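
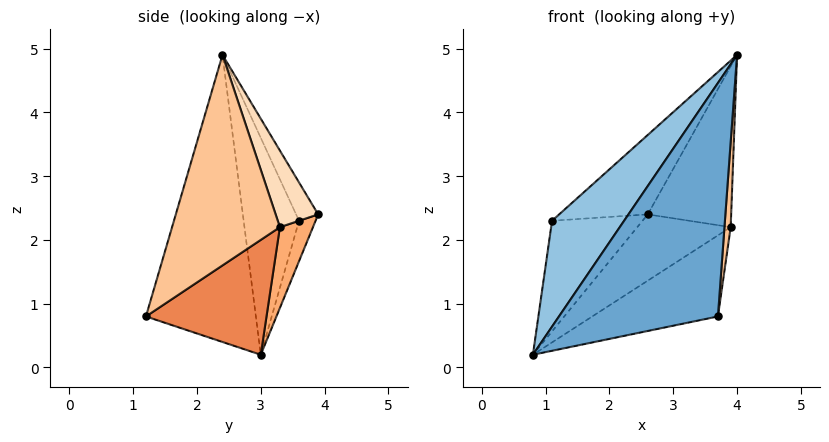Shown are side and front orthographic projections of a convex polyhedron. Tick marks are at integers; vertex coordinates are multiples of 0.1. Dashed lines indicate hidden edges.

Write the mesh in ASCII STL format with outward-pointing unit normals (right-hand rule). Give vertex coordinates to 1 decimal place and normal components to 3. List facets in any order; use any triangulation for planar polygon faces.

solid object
 facet normal -0.547 -0.791 0.272
  outer loop
   vertex 3.7 1.2 0.8
   vertex 4.0 2.4 4.9
   vertex 0.8 3.0 0.2
  endloop
 endfacet
 facet normal -0.581 -0.757 0.299
  outer loop
   vertex 1.1 3.6 2.3
   vertex 0.8 3.0 0.2
   vertex 4.0 2.4 4.9
  endloop
 endfacet
 facet normal -0.174 0.953 -0.247
  outer loop
   vertex 1.1 3.6 2.3
   vertex 2.6 3.9 2.4
   vertex 0.8 3.0 0.2
  endloop
 endfacet
 facet normal -0.197 0.788 0.583
  outer loop
   vertex 1.1 3.6 2.3
   vertex 4.0 2.4 4.9
   vertex 2.6 3.9 2.4
  endloop
 endfacet
 facet normal 0.447 0.466 -0.763
  outer loop
   vertex 3.9 3.3 2.2
   vertex 3.7 1.2 0.8
   vertex 0.8 3.0 0.2
  endloop
 endfacet
 facet normal 0.279 0.787 -0.550
  outer loop
   vertex 3.9 3.3 2.2
   vertex 0.8 3.0 0.2
   vertex 2.6 3.9 2.4
  endloop
 endfacet
 facet normal 0.997 -0.058 -0.056
  outer loop
   vertex 3.9 3.3 2.2
   vertex 4.0 2.4 4.9
   vertex 3.7 1.2 0.8
  endloop
 endfacet
 facet normal 0.437 0.858 0.270
  outer loop
   vertex 3.9 3.3 2.2
   vertex 2.6 3.9 2.4
   vertex 4.0 2.4 4.9
  endloop
 endfacet
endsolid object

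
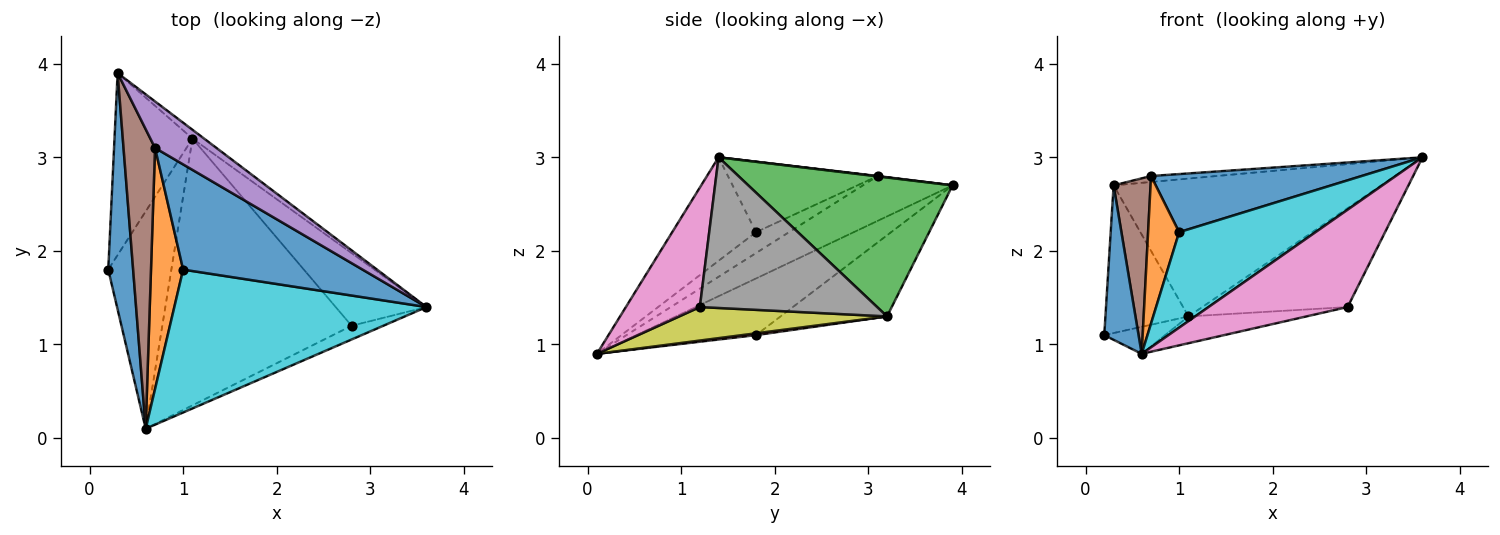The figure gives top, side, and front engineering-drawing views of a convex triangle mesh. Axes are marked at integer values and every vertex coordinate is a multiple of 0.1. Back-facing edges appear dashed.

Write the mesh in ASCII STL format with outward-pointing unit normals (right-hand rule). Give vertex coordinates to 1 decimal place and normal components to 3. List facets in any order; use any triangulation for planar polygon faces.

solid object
 facet normal -0.886 -0.254 0.389
  outer loop
   vertex 0.6 0.1 0.9
   vertex 0.3 3.9 2.7
   vertex 0.2 1.8 1.1
  endloop
 endfacet
 facet normal -0.628 0.490 -0.604
  outer loop
   vertex 1.1 3.2 1.3
   vertex 0.2 1.8 1.1
   vertex 0.3 3.9 2.7
  endloop
 endfacet
 facet normal 0.606 0.794 -0.051
  outer loop
   vertex 1.1 3.2 1.3
   vertex 0.3 3.9 2.7
   vertex 3.6 1.4 3.0
  endloop
 endfacet
 facet normal 0.028 0.123 -0.992
  outer loop
   vertex 1.1 3.2 1.3
   vertex 0.6 0.1 0.9
   vertex 0.2 1.8 1.1
  endloop
 endfacet
 facet normal 0.006 0.127 0.992
  outer loop
   vertex 0.7 3.1 2.8
   vertex 3.6 1.4 3.0
   vertex 0.3 3.9 2.7
  endloop
 endfacet
 facet normal -0.775 -0.319 0.545
  outer loop
   vertex 0.7 3.1 2.8
   vertex 0.3 3.9 2.7
   vertex 0.6 0.1 0.9
  endloop
 endfacet
 facet normal 0.466 -0.876 -0.124
  outer loop
   vertex 2.8 1.2 1.4
   vertex 3.6 1.4 3.0
   vertex 0.6 0.1 0.9
  endloop
 endfacet
 facet normal 0.701 0.575 -0.422
  outer loop
   vertex 2.8 1.2 1.4
   vertex 1.1 3.2 1.3
   vertex 3.6 1.4 3.0
  endloop
 endfacet
 facet normal 0.173 0.098 -0.980
  outer loop
   vertex 2.8 1.2 1.4
   vertex 0.6 0.1 0.9
   vertex 1.1 3.2 1.3
  endloop
 endfacet
 facet normal -0.323 -0.526 0.787
  outer loop
   vertex 1.0 1.8 2.2
   vertex 0.6 0.1 0.9
   vertex 3.6 1.4 3.0
  endloop
 endfacet
 facet normal -0.325 -0.457 0.828
  outer loop
   vertex 1.0 1.8 2.2
   vertex 3.6 1.4 3.0
   vertex 0.7 3.1 2.8
  endloop
 endfacet
 facet normal -0.485 -0.456 0.746
  outer loop
   vertex 1.0 1.8 2.2
   vertex 0.7 3.1 2.8
   vertex 0.6 0.1 0.9
  endloop
 endfacet
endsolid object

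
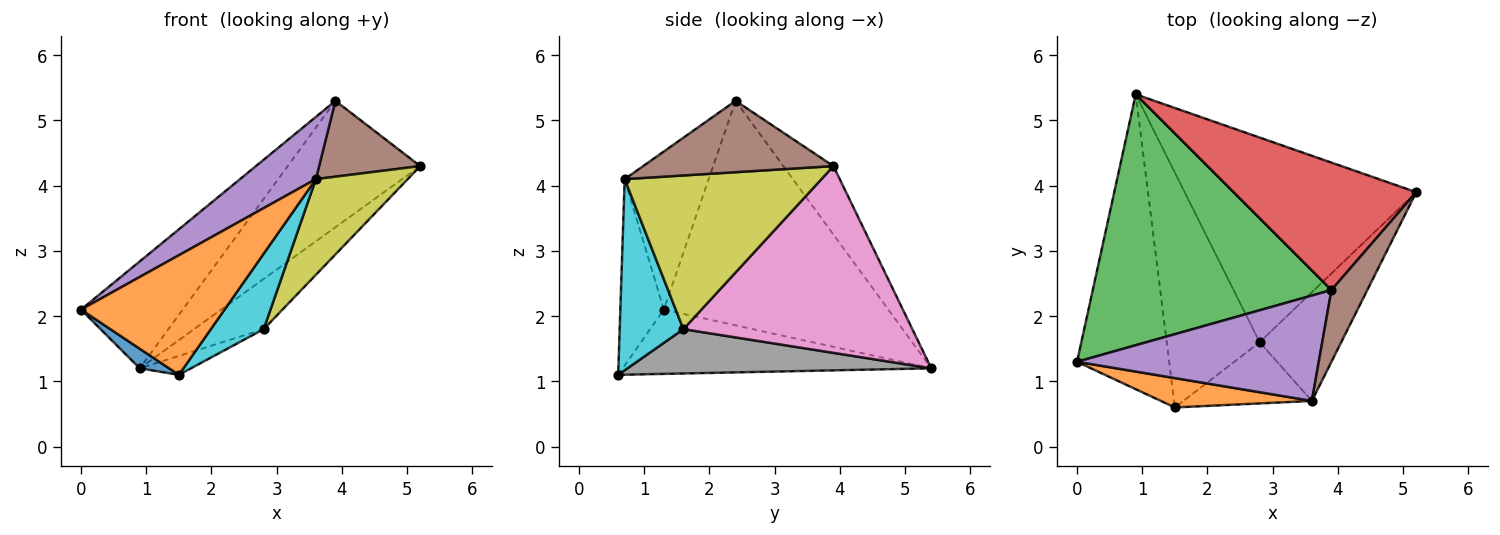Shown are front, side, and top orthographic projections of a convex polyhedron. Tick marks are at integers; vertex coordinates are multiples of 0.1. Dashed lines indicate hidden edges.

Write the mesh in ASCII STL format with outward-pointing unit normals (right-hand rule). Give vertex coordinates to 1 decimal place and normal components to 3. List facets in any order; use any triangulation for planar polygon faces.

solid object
 facet normal -0.571 -0.054 -0.819
  outer loop
   vertex 1.5 0.6 1.1
   vertex 0.0 1.3 2.1
   vertex 0.9 5.4 1.2
  endloop
 endfacet
 facet normal -0.282 -0.932 0.229
  outer loop
   vertex 3.6 0.7 4.1
   vertex 0.0 1.3 2.1
   vertex 1.5 0.6 1.1
  endloop
 endfacet
 facet normal -0.654 0.296 0.696
  outer loop
   vertex 3.9 2.4 5.3
   vertex 0.9 5.4 1.2
   vertex 0.0 1.3 2.1
  endloop
 endfacet
 facet normal -0.257 0.680 0.686
  outer loop
   vertex 3.9 2.4 5.3
   vertex 5.2 3.9 4.3
   vertex 0.9 5.4 1.2
  endloop
 endfacet
 facet normal -0.491 -0.443 0.750
  outer loop
   vertex 3.9 2.4 5.3
   vertex 0.0 1.3 2.1
   vertex 3.6 0.7 4.1
  endloop
 endfacet
 facet normal 0.807 -0.429 0.406
  outer loop
   vertex 3.9 2.4 5.3
   vertex 3.6 0.7 4.1
   vertex 5.2 3.9 4.3
  endloop
 endfacet
 facet normal 0.617 0.188 -0.765
  outer loop
   vertex 2.8 1.6 1.8
   vertex 0.9 5.4 1.2
   vertex 5.2 3.9 4.3
  endloop
 endfacet
 facet normal 0.429 0.072 -0.900
  outer loop
   vertex 2.8 1.6 1.8
   vertex 1.5 0.6 1.1
   vertex 0.9 5.4 1.2
  endloop
 endfacet
 facet normal 0.817 -0.381 -0.433
  outer loop
   vertex 2.8 1.6 1.8
   vertex 5.2 3.9 4.3
   vertex 3.6 0.7 4.1
  endloop
 endfacet
 facet normal 0.684 -0.567 -0.460
  outer loop
   vertex 2.8 1.6 1.8
   vertex 3.6 0.7 4.1
   vertex 1.5 0.6 1.1
  endloop
 endfacet
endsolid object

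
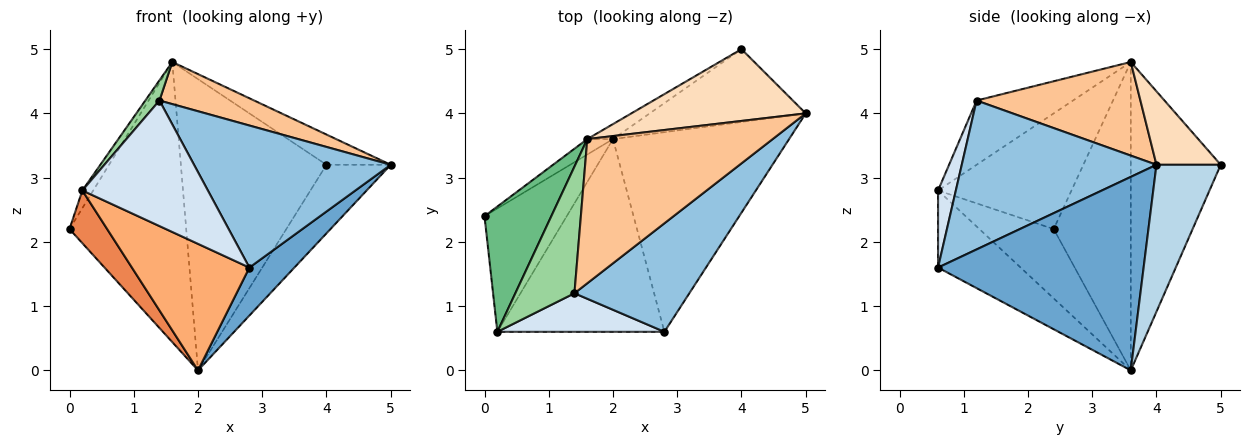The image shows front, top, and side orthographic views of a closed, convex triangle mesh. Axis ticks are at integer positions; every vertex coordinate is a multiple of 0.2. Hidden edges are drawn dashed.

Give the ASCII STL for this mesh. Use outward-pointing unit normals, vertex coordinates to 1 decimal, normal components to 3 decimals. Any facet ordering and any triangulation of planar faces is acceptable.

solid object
 facet normal 0.730 -0.160 -0.664
  outer loop
   vertex 2.0 3.6 0.0
   vertex 5.0 4.0 3.2
   vertex 2.8 0.6 1.6
  endloop
 endfacet
 facet normal 0.618 -0.625 0.477
  outer loop
   vertex 1.4 1.2 4.2
   vertex 2.8 0.6 1.6
   vertex 5.0 4.0 3.2
  endloop
 endfacet
 facet normal 0.565 0.565 -0.601
  outer loop
   vertex 4.0 5.0 3.2
   vertex 5.0 4.0 3.2
   vertex 2.0 3.6 0.0
  endloop
 endfacet
 facet normal 0.134 -0.947 0.291
  outer loop
   vertex 0.2 0.6 2.8
   vertex 2.8 0.6 1.6
   vertex 1.4 1.2 4.2
  endloop
 endfacet
 facet normal -0.613 -0.310 -0.727
  outer loop
   vertex 0.2 0.6 2.8
   vertex 0.0 2.4 2.2
   vertex 2.0 3.6 0.0
  endloop
 endfacet
 facet normal -0.360 -0.512 -0.780
  outer loop
   vertex 0.2 0.6 2.8
   vertex 2.0 3.6 0.0
   vertex 2.8 0.6 1.6
  endloop
 endfacet
 facet normal 0.436 -0.252 0.864
  outer loop
   vertex 1.6 3.6 4.8
   vertex 1.4 1.2 4.2
   vertex 5.0 4.0 3.2
  endloop
 endfacet
 facet normal 0.362 0.362 0.859
  outer loop
   vertex 1.6 3.6 4.8
   vertex 5.0 4.0 3.2
   vertex 4.0 5.0 3.2
  endloop
 endfacet
 facet normal -0.864 0.070 0.499
  outer loop
   vertex 1.6 3.6 4.8
   vertex 0.0 2.4 2.2
   vertex 0.2 0.6 2.8
  endloop
 endfacet
 facet normal -0.732 -0.107 0.673
  outer loop
   vertex 1.6 3.6 4.8
   vertex 0.2 0.6 2.8
   vertex 1.4 1.2 4.2
  endloop
 endfacet
 facet normal -0.551 0.834 -0.046
  outer loop
   vertex 1.6 3.6 4.8
   vertex 2.0 3.6 0.0
   vertex 0.0 2.4 2.2
  endloop
 endfacet
 facet normal -0.525 0.850 -0.044
  outer loop
   vertex 1.6 3.6 4.8
   vertex 4.0 5.0 3.2
   vertex 2.0 3.6 0.0
  endloop
 endfacet
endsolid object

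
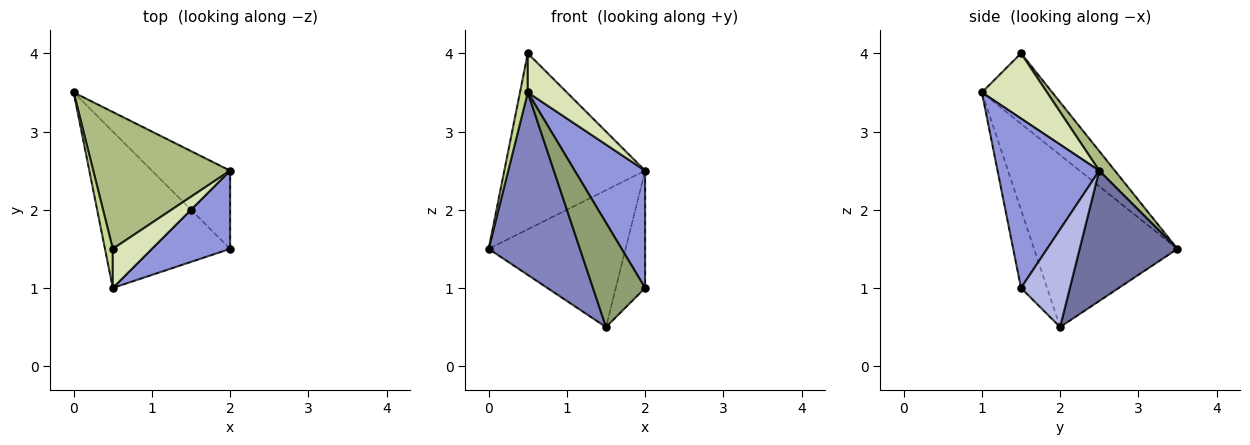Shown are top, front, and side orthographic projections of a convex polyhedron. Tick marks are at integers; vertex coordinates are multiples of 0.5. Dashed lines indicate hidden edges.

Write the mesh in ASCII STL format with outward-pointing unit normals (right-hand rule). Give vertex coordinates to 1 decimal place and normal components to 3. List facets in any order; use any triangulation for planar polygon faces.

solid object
 facet normal 0.549 0.768 -0.329
  outer loop
   vertex 1.5 2.0 0.5
   vertex 0.0 3.5 1.5
   vertex 2.0 2.5 2.5
  endloop
 endfacet
 facet normal -0.766 -0.488 -0.418
  outer loop
   vertex 1.5 2.0 0.5
   vertex 0.5 1.0 3.5
   vertex 0.0 3.5 1.5
  endloop
 endfacet
 facet normal 0.769 -0.532 0.355
  outer loop
   vertex 2.0 1.5 1.0
   vertex 2.0 2.5 2.5
   vertex 0.5 1.0 3.5
  endloop
 endfacet
 facet normal 0.811 0.487 -0.324
  outer loop
   vertex 2.0 1.5 1.0
   vertex 1.5 2.0 0.5
   vertex 2.0 2.5 2.5
  endloop
 endfacet
 facet normal -0.408 -0.816 -0.408
  outer loop
   vertex 2.0 1.5 1.0
   vertex 0.5 1.0 3.5
   vertex 1.5 2.0 0.5
  endloop
 endfacet
 facet normal 0.087 0.786 0.612
  outer loop
   vertex 0.5 1.5 4.0
   vertex 2.0 2.5 2.5
   vertex 0.0 3.5 1.5
  endloop
 endfacet
 facet normal -0.988 -0.110 0.110
  outer loop
   vertex 0.5 1.5 4.0
   vertex 0.0 3.5 1.5
   vertex 0.5 1.0 3.5
  endloop
 endfacet
 facet normal 0.762 -0.457 0.457
  outer loop
   vertex 0.5 1.5 4.0
   vertex 0.5 1.0 3.5
   vertex 2.0 2.5 2.5
  endloop
 endfacet
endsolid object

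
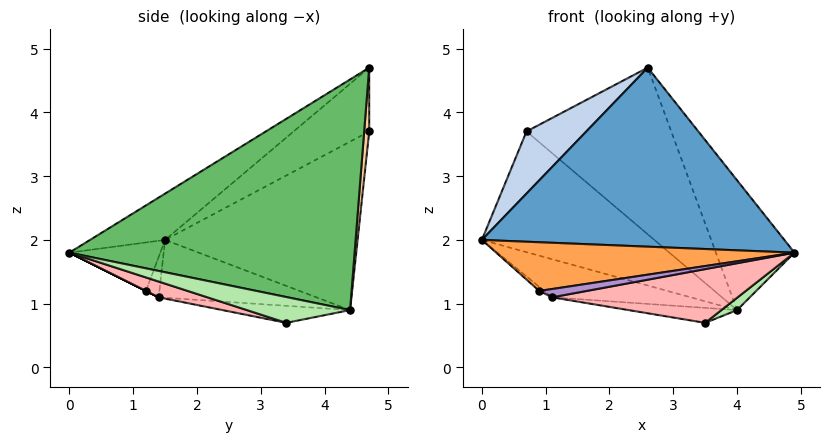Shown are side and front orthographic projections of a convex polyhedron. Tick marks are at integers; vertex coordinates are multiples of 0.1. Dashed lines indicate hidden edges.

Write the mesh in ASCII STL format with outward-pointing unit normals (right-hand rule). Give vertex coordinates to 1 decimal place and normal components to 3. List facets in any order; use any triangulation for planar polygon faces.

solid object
 facet normal -0.141 -0.569 0.810
  outer loop
   vertex 2.6 4.7 4.7
   vertex 0.0 1.5 2.0
   vertex 4.9 0.0 1.8
  endloop
 endfacet
 facet normal -0.437 -0.346 0.830
  outer loop
   vertex 0.7 4.7 3.7
   vertex 0.0 1.5 2.0
   vertex 2.6 4.7 4.7
  endloop
 endfacet
 facet normal -0.291 -0.956 0.031
  outer loop
   vertex 0.9 1.2 1.2
   vertex 4.9 0.0 1.8
   vertex 0.0 1.5 2.0
  endloop
 endfacet
 facet normal 0.035 0.997 -0.066
  outer loop
   vertex 4.0 4.4 0.9
   vertex 0.7 4.7 3.7
   vertex 2.6 4.7 4.7
  endloop
 endfacet
 facet normal 0.914 0.252 0.317
  outer loop
   vertex 4.0 4.4 0.9
   vertex 2.6 4.7 4.7
   vertex 4.9 0.0 1.8
  endloop
 endfacet
 facet normal 0.497 -0.075 -0.865
  outer loop
   vertex 4.0 4.4 0.9
   vertex 4.9 0.0 1.8
   vertex 3.5 3.4 0.7
  endloop
 endfacet
 facet normal -0.540 0.484 -0.688
  outer loop
   vertex 4.0 4.4 0.9
   vertex 0.0 1.5 2.0
   vertex 0.7 4.7 3.7
  endloop
 endfacet
 facet normal 0.073 -0.280 -0.957
  outer loop
   vertex 1.1 1.4 1.1
   vertex 3.5 3.4 0.7
   vertex 4.9 0.0 1.8
  endloop
 endfacet
 facet normal 0.000 -0.447 -0.894
  outer loop
   vertex 1.1 1.4 1.1
   vertex 4.9 0.0 1.8
   vertex 0.9 1.2 1.2
  endloop
 endfacet
 facet normal -0.457 0.389 -0.800
  outer loop
   vertex 1.1 1.4 1.1
   vertex 4.0 4.4 0.9
   vertex 3.5 3.4 0.7
  endloop
 endfacet
 facet normal -0.605 0.223 -0.764
  outer loop
   vertex 1.1 1.4 1.1
   vertex 0.9 1.2 1.2
   vertex 0.0 1.5 2.0
  endloop
 endfacet
 facet normal -0.533 0.469 -0.704
  outer loop
   vertex 1.1 1.4 1.1
   vertex 0.0 1.5 2.0
   vertex 4.0 4.4 0.9
  endloop
 endfacet
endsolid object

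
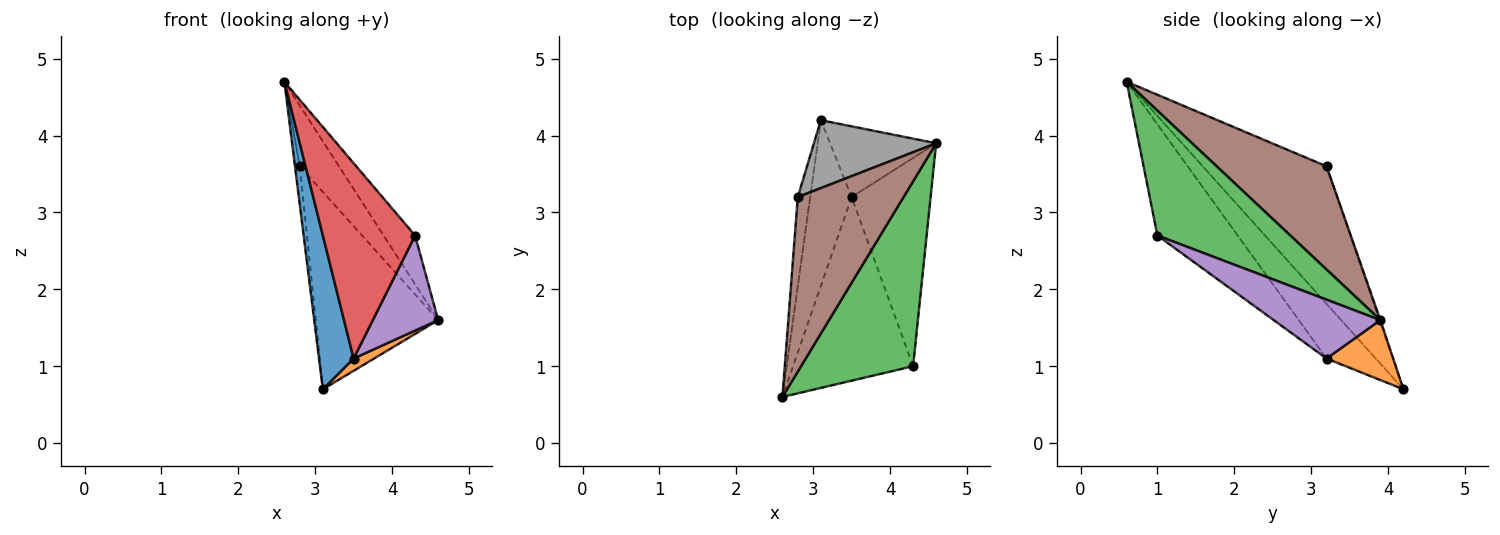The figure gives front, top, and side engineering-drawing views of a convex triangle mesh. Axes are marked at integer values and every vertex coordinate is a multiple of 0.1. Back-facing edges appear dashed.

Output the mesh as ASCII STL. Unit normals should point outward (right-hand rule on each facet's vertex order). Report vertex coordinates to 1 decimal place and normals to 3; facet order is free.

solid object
 facet normal -0.695 -0.489 -0.527
  outer loop
   vertex 3.5 3.2 1.1
   vertex 2.6 0.6 4.7
   vertex 3.1 4.2 0.7
  endloop
 endfacet
 facet normal 0.487 -0.150 -0.861
  outer loop
   vertex 3.5 3.2 1.1
   vertex 3.1 4.2 0.7
   vertex 4.6 3.9 1.6
  endloop
 endfacet
 facet normal 0.733 0.174 0.658
  outer loop
   vertex 4.3 1.0 2.7
   vertex 4.6 3.9 1.6
   vertex 2.6 0.6 4.7
  endloop
 endfacet
 facet normal -0.536 -0.615 -0.578
  outer loop
   vertex 4.3 1.0 2.7
   vertex 2.6 0.6 4.7
   vertex 3.5 3.2 1.1
  endloop
 endfacet
 facet normal 0.561 -0.344 -0.753
  outer loop
   vertex 4.3 1.0 2.7
   vertex 3.5 3.2 1.1
   vertex 4.6 3.9 1.6
  endloop
 endfacet
 facet normal 0.678 0.242 0.695
  outer loop
   vertex 2.8 3.2 3.6
   vertex 2.6 0.6 4.7
   vertex 4.6 3.9 1.6
  endloop
 endfacet
 facet normal -0.995 0.039 -0.090
  outer loop
   vertex 2.8 3.2 3.6
   vertex 3.1 4.2 0.7
   vertex 2.6 0.6 4.7
  endloop
 endfacet
 facet normal -0.006 0.946 0.325
  outer loop
   vertex 2.8 3.2 3.6
   vertex 4.6 3.9 1.6
   vertex 3.1 4.2 0.7
  endloop
 endfacet
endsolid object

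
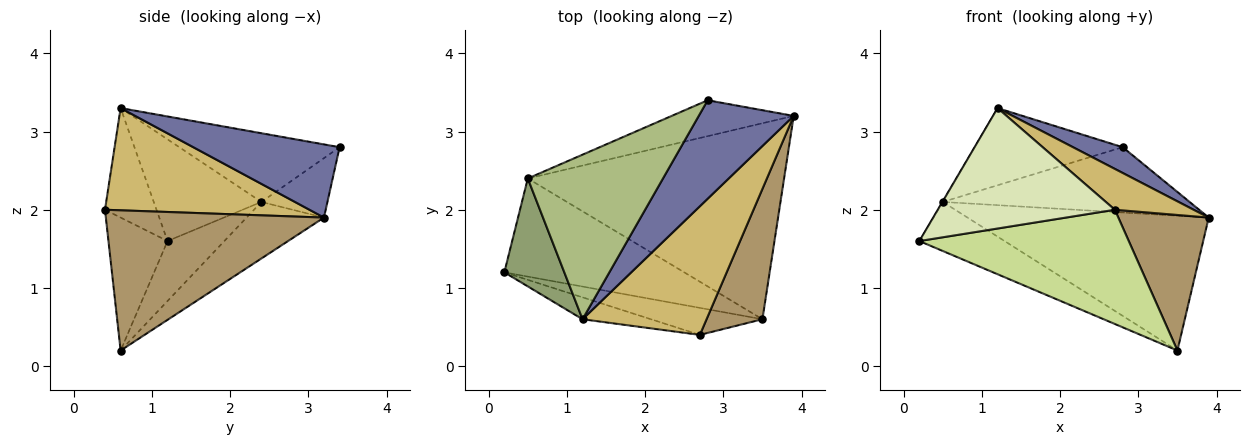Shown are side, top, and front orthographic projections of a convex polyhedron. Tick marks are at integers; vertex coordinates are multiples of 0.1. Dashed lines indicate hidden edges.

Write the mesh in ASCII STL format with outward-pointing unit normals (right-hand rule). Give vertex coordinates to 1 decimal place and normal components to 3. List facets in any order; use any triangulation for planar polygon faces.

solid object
 facet normal 0.598 -0.203 0.776
  outer loop
   vertex 2.8 3.4 2.8
   vertex 1.2 0.6 3.3
   vertex 3.9 3.2 1.9
  endloop
 endfacet
 facet normal -0.286 0.429 -0.857
  outer loop
   vertex 0.5 2.4 2.1
   vertex 3.5 0.6 0.2
   vertex 0.2 1.2 1.6
  endloop
 endfacet
 facet normal -0.179 0.558 -0.811
  outer loop
   vertex 0.5 2.4 2.1
   vertex 3.9 3.2 1.9
   vertex 3.5 0.6 0.2
  endloop
 endfacet
 facet normal -0.228 0.853 -0.469
  outer loop
   vertex 0.5 2.4 2.1
   vertex 2.8 3.4 2.8
   vertex 3.9 3.2 1.9
  endloop
 endfacet
 facet normal -0.861 0.004 0.508
  outer loop
   vertex 0.5 2.4 2.1
   vertex 0.2 1.2 1.6
   vertex 1.2 0.6 3.3
  endloop
 endfacet
 facet normal -0.418 0.386 0.822
  outer loop
   vertex 0.5 2.4 2.1
   vertex 1.2 0.6 3.3
   vertex 2.8 3.4 2.8
  endloop
 endfacet
 facet normal -0.265 -0.938 -0.222
  outer loop
   vertex 2.7 0.4 2.0
   vertex 0.2 1.2 1.6
   vertex 3.5 0.6 0.2
  endloop
 endfacet
 facet normal -0.275 -0.946 -0.172
  outer loop
   vertex 2.7 0.4 2.0
   vertex 1.2 0.6 3.3
   vertex 0.2 1.2 1.6
  endloop
 endfacet
 facet normal 0.867 -0.359 0.345
  outer loop
   vertex 2.7 0.4 2.0
   vertex 3.5 0.6 0.2
   vertex 3.9 3.2 1.9
  endloop
 endfacet
 facet normal 0.618 -0.238 0.749
  outer loop
   vertex 2.7 0.4 2.0
   vertex 3.9 3.2 1.9
   vertex 1.2 0.6 3.3
  endloop
 endfacet
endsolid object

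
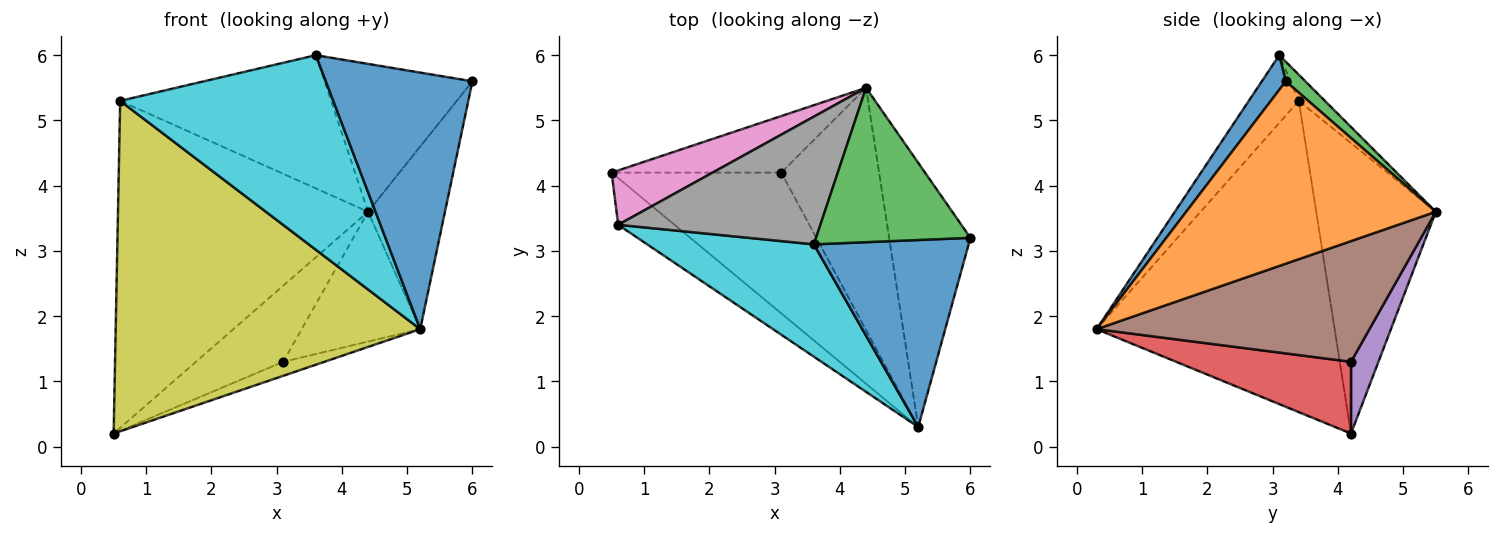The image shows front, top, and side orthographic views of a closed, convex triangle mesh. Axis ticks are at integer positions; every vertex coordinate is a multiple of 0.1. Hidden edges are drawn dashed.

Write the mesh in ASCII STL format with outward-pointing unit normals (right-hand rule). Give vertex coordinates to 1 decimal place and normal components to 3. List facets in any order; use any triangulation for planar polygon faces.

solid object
 facet normal 0.131 -0.801 0.584
  outer loop
   vertex 3.6 3.1 6.0
   vertex 5.2 0.3 1.8
   vertex 6.0 3.2 5.6
  endloop
 endfacet
 facet normal 0.879 0.271 -0.392
  outer loop
   vertex 4.4 5.5 3.6
   vertex 6.0 3.2 5.6
   vertex 5.2 0.3 1.8
  endloop
 endfacet
 facet normal 0.091 0.689 0.719
  outer loop
   vertex 4.4 5.5 3.6
   vertex 3.6 3.1 6.0
   vertex 6.0 3.2 5.6
  endloop
 endfacet
 facet normal 0.388 0.091 -0.917
  outer loop
   vertex 3.1 4.2 1.3
   vertex 5.2 0.3 1.8
   vertex 0.5 4.2 0.2
  endloop
 endfacet
 facet normal 0.245 0.778 -0.578
  outer loop
   vertex 3.1 4.2 1.3
   vertex 0.5 4.2 0.2
   vertex 4.4 5.5 3.6
  endloop
 endfacet
 facet normal 0.736 0.320 -0.597
  outer loop
   vertex 3.1 4.2 1.3
   vertex 4.4 5.5 3.6
   vertex 5.2 0.3 1.8
  endloop
 endfacet
 facet normal -0.427 0.892 0.148
  outer loop
   vertex 0.6 3.4 5.3
   vertex 4.4 5.5 3.6
   vertex 0.5 4.2 0.2
  endloop
 endfacet
 facet normal -0.089 0.719 0.689
  outer loop
   vertex 0.6 3.4 5.3
   vertex 3.6 3.1 6.0
   vertex 4.4 5.5 3.6
  endloop
 endfacet
 facet normal -0.612 -0.783 -0.111
  outer loop
   vertex 0.6 3.4 5.3
   vertex 0.5 4.2 0.2
   vertex 5.2 0.3 1.8
  endloop
 endfacet
 facet normal -0.199 -0.849 0.490
  outer loop
   vertex 0.6 3.4 5.3
   vertex 5.2 0.3 1.8
   vertex 3.6 3.1 6.0
  endloop
 endfacet
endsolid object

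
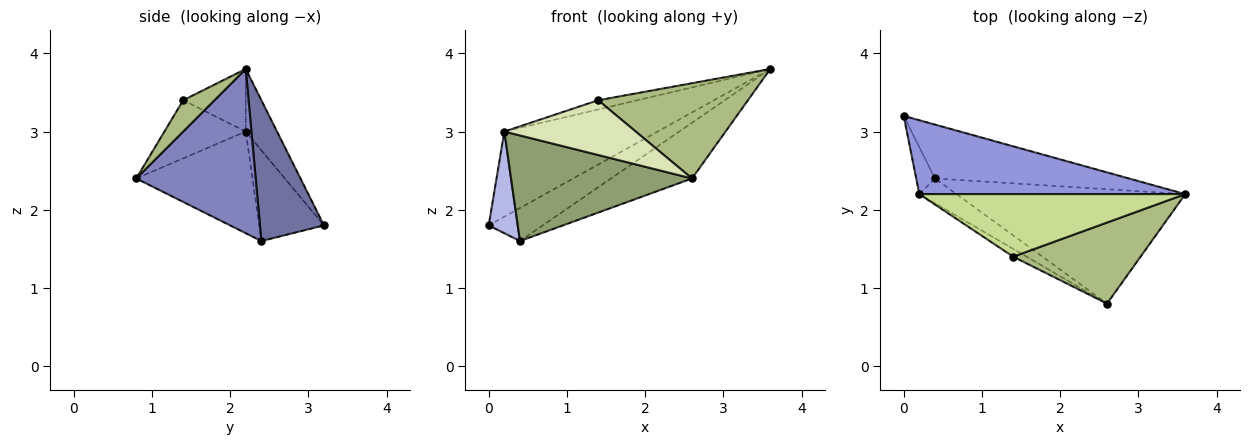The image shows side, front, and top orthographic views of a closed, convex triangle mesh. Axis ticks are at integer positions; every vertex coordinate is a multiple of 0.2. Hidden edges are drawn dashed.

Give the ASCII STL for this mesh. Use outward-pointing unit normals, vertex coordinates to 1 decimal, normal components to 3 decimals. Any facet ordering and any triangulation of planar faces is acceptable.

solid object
 facet normal 0.526 0.444 -0.725
  outer loop
   vertex 0.4 2.4 1.6
   vertex 0.0 3.2 1.8
   vertex 3.6 2.2 3.8
  endloop
 endfacet
 facet normal 0.542 0.368 -0.755
  outer loop
   vertex 0.4 2.4 1.6
   vertex 3.6 2.2 3.8
   vertex 2.6 0.8 2.4
  endloop
 endfacet
 facet normal -0.152 0.747 0.648
  outer loop
   vertex 0.2 2.2 3.0
   vertex 3.6 2.2 3.8
   vertex 0.0 3.2 1.8
  endloop
 endfacet
 facet normal -0.897 -0.402 -0.186
  outer loop
   vertex 0.2 2.2 3.0
   vertex 0.0 3.2 1.8
   vertex 0.4 2.4 1.6
  endloop
 endfacet
 facet normal -0.530 -0.826 -0.194
  outer loop
   vertex 0.2 2.2 3.0
   vertex 0.4 2.4 1.6
   vertex 2.6 0.8 2.4
  endloop
 endfacet
 facet normal 0.157 -0.752 0.640
  outer loop
   vertex 1.4 1.4 3.4
   vertex 2.6 0.8 2.4
   vertex 3.6 2.2 3.8
  endloop
 endfacet
 facet normal -0.227 0.142 0.964
  outer loop
   vertex 1.4 1.4 3.4
   vertex 3.6 2.2 3.8
   vertex 0.2 2.2 3.0
  endloop
 endfacet
 facet normal -0.523 -0.844 -0.121
  outer loop
   vertex 1.4 1.4 3.4
   vertex 0.2 2.2 3.0
   vertex 2.6 0.8 2.4
  endloop
 endfacet
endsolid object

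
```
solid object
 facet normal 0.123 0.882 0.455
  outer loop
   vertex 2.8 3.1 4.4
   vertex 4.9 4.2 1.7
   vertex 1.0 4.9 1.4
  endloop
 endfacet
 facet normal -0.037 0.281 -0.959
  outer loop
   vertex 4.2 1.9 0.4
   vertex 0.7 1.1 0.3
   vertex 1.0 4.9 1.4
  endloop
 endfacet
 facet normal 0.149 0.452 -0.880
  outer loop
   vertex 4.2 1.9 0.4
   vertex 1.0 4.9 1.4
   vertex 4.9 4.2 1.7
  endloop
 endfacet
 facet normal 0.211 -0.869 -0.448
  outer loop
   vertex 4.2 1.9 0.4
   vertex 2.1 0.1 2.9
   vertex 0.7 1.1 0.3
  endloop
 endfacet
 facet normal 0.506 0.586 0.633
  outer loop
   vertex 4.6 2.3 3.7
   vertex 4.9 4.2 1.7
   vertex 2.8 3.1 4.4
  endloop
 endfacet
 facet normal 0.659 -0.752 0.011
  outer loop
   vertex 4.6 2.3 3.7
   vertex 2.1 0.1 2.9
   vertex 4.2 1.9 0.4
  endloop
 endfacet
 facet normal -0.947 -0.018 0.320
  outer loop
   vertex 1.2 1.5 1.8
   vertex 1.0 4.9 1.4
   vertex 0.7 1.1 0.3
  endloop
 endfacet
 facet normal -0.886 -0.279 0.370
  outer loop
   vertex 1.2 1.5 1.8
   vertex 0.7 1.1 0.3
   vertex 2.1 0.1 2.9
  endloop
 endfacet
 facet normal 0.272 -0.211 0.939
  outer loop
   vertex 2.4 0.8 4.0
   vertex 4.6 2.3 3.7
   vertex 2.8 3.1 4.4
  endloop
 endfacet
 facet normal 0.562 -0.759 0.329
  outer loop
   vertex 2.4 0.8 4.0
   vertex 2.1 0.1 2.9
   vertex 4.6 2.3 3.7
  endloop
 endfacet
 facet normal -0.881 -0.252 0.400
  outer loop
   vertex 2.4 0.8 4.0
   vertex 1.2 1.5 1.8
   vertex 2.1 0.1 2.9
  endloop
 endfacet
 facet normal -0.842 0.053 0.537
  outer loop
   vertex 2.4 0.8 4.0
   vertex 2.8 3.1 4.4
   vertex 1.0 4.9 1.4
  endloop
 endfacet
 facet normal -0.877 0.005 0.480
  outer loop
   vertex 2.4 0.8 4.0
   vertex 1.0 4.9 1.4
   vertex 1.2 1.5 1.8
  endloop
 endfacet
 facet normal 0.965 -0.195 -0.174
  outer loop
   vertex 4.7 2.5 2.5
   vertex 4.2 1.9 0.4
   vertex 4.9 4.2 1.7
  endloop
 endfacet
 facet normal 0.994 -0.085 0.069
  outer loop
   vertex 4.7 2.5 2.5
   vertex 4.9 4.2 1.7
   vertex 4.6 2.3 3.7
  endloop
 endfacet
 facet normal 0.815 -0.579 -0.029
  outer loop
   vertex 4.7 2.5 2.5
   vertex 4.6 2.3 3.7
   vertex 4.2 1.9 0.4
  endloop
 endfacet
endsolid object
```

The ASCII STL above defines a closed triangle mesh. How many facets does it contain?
16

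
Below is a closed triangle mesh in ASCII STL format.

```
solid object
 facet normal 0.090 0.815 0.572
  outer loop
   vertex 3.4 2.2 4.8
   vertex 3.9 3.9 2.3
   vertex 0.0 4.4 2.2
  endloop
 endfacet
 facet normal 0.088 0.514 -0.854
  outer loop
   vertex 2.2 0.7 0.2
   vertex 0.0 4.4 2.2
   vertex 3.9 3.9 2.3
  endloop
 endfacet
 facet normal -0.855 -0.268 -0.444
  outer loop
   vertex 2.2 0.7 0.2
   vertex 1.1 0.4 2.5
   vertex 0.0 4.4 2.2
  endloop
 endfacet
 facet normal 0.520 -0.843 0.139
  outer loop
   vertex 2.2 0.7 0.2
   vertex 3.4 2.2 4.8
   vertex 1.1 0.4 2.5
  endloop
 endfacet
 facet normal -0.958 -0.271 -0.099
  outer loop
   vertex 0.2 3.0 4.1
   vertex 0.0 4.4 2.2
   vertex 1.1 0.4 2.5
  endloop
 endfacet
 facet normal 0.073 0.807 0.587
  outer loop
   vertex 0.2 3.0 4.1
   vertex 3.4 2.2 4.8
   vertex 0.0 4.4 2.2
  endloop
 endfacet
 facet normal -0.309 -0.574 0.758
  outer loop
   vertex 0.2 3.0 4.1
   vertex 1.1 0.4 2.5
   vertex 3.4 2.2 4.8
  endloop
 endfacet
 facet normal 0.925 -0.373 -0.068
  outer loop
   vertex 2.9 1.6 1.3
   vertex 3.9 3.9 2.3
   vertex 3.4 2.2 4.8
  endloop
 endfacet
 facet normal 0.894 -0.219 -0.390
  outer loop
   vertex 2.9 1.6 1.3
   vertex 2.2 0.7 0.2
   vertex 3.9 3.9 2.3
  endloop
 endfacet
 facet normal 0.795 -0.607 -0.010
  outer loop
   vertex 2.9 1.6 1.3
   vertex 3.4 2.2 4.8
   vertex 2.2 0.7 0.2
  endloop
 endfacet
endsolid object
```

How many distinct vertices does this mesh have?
7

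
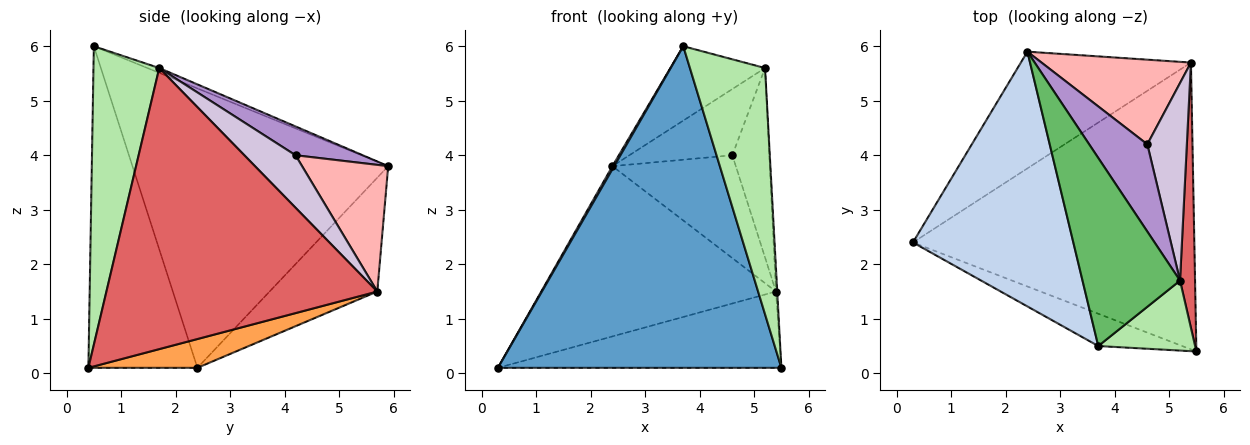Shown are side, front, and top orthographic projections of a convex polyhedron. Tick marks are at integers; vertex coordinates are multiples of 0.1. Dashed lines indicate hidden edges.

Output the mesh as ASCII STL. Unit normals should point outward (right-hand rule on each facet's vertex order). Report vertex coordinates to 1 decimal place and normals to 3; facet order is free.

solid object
 facet normal -0.357 -0.929 -0.093
  outer loop
   vertex 3.7 0.5 6.0
   vertex 0.3 2.4 0.1
   vertex 5.5 0.4 0.1
  endloop
 endfacet
 facet normal -0.867 -0.006 0.498
  outer loop
   vertex 3.7 0.5 6.0
   vertex 2.4 5.9 3.8
   vertex 0.3 2.4 0.1
  endloop
 endfacet
 facet normal 0.098 0.256 -0.962
  outer loop
   vertex 5.4 5.7 1.5
   vertex 5.5 0.4 0.1
   vertex 0.3 2.4 0.1
  endloop
 endfacet
 facet normal -0.354 0.771 -0.529
  outer loop
   vertex 5.4 5.7 1.5
   vertex 0.3 2.4 0.1
   vertex 2.4 5.9 3.8
  endloop
 endfacet
 facet normal -0.046 0.367 0.929
  outer loop
   vertex 5.2 1.7 5.6
   vertex 2.4 5.9 3.8
   vertex 3.7 0.5 6.0
  endloop
 endfacet
 facet normal 0.644 -0.736 0.209
  outer loop
   vertex 5.2 1.7 5.6
   vertex 3.7 0.5 6.0
   vertex 5.5 0.4 0.1
  endloop
 endfacet
 facet normal 0.999 0.005 0.053
  outer loop
   vertex 5.2 1.7 5.6
   vertex 5.5 0.4 0.1
   vertex 5.4 5.7 1.5
  endloop
 endfacet
 facet normal 0.474 0.680 0.560
  outer loop
   vertex 4.6 4.2 4.0
   vertex 5.4 5.7 1.5
   vertex 2.4 5.9 3.8
  endloop
 endfacet
 facet normal 0.367 0.562 0.741
  outer loop
   vertex 4.6 4.2 4.0
   vertex 2.4 5.9 3.8
   vertex 5.2 1.7 5.6
  endloop
 endfacet
 facet normal 0.692 0.500 0.521
  outer loop
   vertex 4.6 4.2 4.0
   vertex 5.2 1.7 5.6
   vertex 5.4 5.7 1.5
  endloop
 endfacet
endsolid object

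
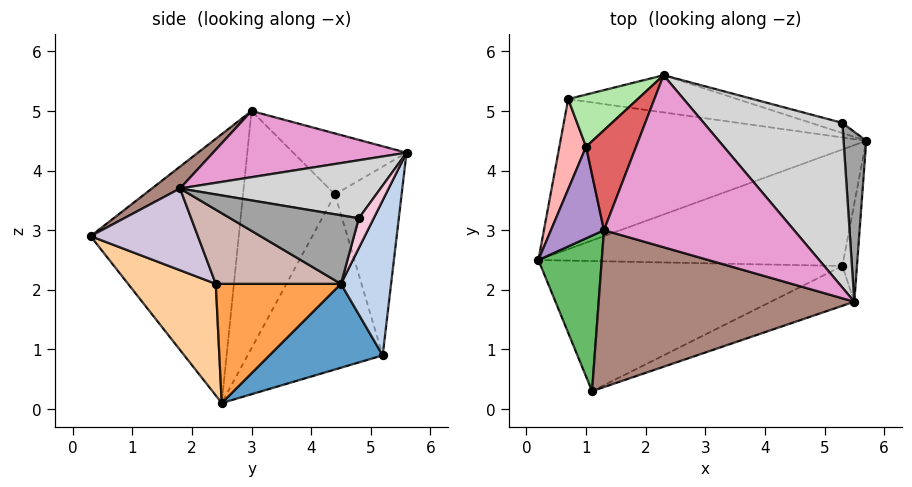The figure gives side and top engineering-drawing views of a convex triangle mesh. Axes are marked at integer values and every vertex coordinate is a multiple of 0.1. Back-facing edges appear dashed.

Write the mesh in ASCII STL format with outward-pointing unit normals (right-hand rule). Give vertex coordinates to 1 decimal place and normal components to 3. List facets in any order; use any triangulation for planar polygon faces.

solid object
 facet normal 0.257 0.230 -0.938
  outer loop
   vertex 0.7 5.2 0.9
   vertex 5.7 4.5 2.1
   vertex 0.2 2.5 0.1
  endloop
 endfacet
 facet normal 0.183 0.963 -0.199
  outer loop
   vertex 0.7 5.2 0.9
   vertex 2.3 5.6 4.3
   vertex 5.7 4.5 2.1
  endloop
 endfacet
 facet normal 0.363 -0.069 -0.929
  outer loop
   vertex 5.3 2.4 2.1
   vertex 0.2 2.5 0.1
   vertex 5.7 4.5 2.1
  endloop
 endfacet
 facet normal 0.239 -0.725 -0.646
  outer loop
   vertex 5.3 2.4 2.1
   vertex 1.1 0.3 2.9
   vertex 0.2 2.5 0.1
  endloop
 endfacet
 facet normal -0.968 -0.106 0.228
  outer loop
   vertex 1.3 3.0 5.0
   vertex 0.2 2.5 0.1
   vertex 1.1 0.3 2.9
  endloop
 endfacet
 facet normal -0.727 0.632 0.268
  outer loop
   vertex 1.0 4.4 3.6
   vertex 2.3 5.6 4.3
   vertex 0.7 5.2 0.9
  endloop
 endfacet
 facet normal -0.700 0.424 0.574
  outer loop
   vertex 1.0 4.4 3.6
   vertex 1.3 3.0 5.0
   vertex 2.3 5.6 4.3
  endloop
 endfacet
 facet normal -0.979 0.137 0.149
  outer loop
   vertex 1.0 4.4 3.6
   vertex 0.7 5.2 0.9
   vertex 0.2 2.5 0.1
  endloop
 endfacet
 facet normal -0.976 0.009 0.218
  outer loop
   vertex 1.0 4.4 3.6
   vertex 0.2 2.5 0.1
   vertex 1.3 3.0 5.0
  endloop
 endfacet
 facet normal 0.359 -0.858 -0.367
  outer loop
   vertex 5.5 1.8 3.7
   vertex 1.1 0.3 2.9
   vertex 5.3 2.4 2.1
  endloop
 endfacet
 facet normal 0.067 -0.616 0.785
  outer loop
   vertex 5.5 1.8 3.7
   vertex 1.3 3.0 5.0
   vertex 1.1 0.3 2.9
  endloop
 endfacet
 facet normal 0.965 -0.184 -0.189
  outer loop
   vertex 5.5 1.8 3.7
   vertex 5.3 2.4 2.1
   vertex 5.7 4.5 2.1
  endloop
 endfacet
 facet normal 0.326 0.127 0.937
  outer loop
   vertex 5.5 1.8 3.7
   vertex 2.3 5.6 4.3
   vertex 1.3 3.0 5.0
  endloop
 endfacet
 facet normal 0.185 0.963 -0.195
  outer loop
   vertex 5.3 4.8 3.2
   vertex 5.7 4.5 2.1
   vertex 2.3 5.6 4.3
  endloop
 endfacet
 facet normal 0.943 0.115 0.312
  outer loop
   vertex 5.3 4.8 3.2
   vertex 5.5 1.8 3.7
   vertex 5.7 4.5 2.1
  endloop
 endfacet
 facet normal 0.380 0.177 0.908
  outer loop
   vertex 5.3 4.8 3.2
   vertex 2.3 5.6 4.3
   vertex 5.5 1.8 3.7
  endloop
 endfacet
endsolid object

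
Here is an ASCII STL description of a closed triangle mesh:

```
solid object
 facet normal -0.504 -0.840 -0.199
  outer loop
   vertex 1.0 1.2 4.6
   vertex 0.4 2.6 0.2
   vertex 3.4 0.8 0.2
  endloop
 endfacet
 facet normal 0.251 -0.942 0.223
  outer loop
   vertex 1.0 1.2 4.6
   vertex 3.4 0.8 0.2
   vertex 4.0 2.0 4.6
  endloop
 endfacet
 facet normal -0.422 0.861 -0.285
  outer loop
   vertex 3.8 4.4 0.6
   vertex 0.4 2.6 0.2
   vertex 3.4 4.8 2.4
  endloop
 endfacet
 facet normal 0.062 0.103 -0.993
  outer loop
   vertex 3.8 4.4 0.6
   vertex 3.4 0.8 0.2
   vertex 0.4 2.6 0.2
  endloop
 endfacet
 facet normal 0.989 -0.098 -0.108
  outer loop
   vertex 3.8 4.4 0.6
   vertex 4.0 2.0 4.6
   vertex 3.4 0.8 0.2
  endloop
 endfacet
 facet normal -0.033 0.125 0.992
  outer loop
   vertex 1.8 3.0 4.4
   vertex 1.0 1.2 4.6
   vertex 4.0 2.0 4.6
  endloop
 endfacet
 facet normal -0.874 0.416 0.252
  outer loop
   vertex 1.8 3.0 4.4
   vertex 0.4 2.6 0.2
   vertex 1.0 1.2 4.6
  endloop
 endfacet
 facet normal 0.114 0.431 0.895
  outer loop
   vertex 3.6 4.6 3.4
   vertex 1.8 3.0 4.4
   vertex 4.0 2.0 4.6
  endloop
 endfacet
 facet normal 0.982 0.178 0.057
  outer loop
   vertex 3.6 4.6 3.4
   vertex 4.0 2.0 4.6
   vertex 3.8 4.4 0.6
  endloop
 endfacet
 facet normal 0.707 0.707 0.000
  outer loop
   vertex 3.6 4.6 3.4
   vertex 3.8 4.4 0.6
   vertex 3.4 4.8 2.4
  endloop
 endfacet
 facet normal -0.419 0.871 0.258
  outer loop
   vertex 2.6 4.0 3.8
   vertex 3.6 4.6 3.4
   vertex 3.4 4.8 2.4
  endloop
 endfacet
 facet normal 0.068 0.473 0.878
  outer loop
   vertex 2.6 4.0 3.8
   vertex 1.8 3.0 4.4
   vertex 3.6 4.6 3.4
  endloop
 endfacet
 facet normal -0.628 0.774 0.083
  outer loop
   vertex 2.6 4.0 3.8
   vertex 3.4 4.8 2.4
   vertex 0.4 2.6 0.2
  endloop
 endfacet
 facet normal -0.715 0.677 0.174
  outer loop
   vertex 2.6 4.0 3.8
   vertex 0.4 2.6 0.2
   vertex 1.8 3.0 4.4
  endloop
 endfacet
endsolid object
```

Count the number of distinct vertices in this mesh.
9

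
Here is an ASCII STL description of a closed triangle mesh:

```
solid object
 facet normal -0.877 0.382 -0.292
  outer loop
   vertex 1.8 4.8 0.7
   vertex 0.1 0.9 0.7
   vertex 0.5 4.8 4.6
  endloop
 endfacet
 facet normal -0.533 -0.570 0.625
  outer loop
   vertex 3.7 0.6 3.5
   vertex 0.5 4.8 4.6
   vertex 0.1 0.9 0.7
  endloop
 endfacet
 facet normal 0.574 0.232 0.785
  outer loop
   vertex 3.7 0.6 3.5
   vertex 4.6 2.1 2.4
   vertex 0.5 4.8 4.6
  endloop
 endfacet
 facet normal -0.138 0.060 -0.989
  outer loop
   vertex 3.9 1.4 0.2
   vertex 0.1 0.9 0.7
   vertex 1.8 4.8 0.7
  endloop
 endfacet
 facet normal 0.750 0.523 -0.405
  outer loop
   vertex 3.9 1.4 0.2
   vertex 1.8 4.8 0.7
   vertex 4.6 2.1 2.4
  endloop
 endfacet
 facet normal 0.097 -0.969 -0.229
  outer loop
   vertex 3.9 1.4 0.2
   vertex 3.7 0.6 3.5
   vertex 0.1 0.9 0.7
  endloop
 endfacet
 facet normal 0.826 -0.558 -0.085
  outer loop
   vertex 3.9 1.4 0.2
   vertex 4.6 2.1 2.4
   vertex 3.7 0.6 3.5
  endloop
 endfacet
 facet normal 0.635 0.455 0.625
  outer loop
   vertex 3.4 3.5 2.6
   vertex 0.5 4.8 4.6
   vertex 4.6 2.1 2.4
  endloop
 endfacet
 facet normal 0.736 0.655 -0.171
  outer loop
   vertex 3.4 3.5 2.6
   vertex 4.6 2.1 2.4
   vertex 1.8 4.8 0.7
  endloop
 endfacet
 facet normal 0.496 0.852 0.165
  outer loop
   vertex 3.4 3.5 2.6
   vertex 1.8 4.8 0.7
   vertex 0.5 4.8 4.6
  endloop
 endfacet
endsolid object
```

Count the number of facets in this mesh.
10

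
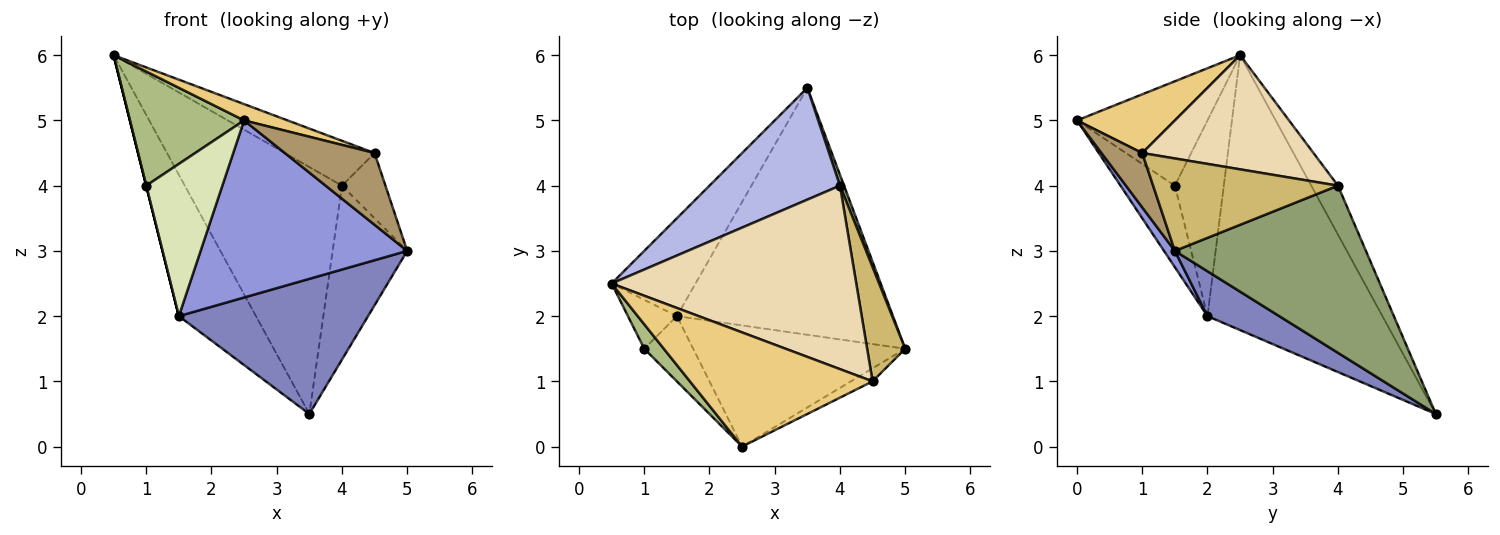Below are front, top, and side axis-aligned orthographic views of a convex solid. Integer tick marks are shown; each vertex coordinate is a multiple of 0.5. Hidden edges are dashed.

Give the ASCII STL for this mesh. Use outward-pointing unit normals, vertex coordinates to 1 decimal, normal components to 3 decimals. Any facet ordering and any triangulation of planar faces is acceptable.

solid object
 facet normal -0.881 0.388 -0.269
  outer loop
   vertex 1.5 2.0 2.0
   vertex 0.5 2.5 6.0
   vertex 3.5 5.5 0.5
  endloop
 endfacet
 facet normal 0.179 -0.472 -0.863
  outer loop
   vertex 1.5 2.0 2.0
   vertex 3.5 5.5 0.5
   vertex 5.0 1.5 3.0
  endloop
 endfacet
 facet normal 0.043 -0.825 -0.564
  outer loop
   vertex 1.5 2.0 2.0
   vertex 5.0 1.5 3.0
   vertex 2.5 0.0 5.0
  endloop
 endfacet
 facet normal -0.153 0.900 0.408
  outer loop
   vertex 4.0 4.0 4.0
   vertex 3.5 5.5 0.5
   vertex 0.5 2.5 6.0
  endloop
 endfacet
 facet normal 0.931 0.363 0.023
  outer loop
   vertex 4.0 4.0 4.0
   vertex 5.0 1.5 3.0
   vertex 3.5 5.5 0.5
  endloop
 endfacet
 facet normal -0.745 -0.652 0.140
  outer loop
   vertex 1.0 1.5 4.0
   vertex 2.5 0.0 5.0
   vertex 0.5 2.5 6.0
  endloop
 endfacet
 facet normal -0.970 0.000 -0.243
  outer loop
   vertex 1.0 1.5 4.0
   vertex 0.5 2.5 6.0
   vertex 1.5 2.0 2.0
  endloop
 endfacet
 facet normal -0.549 -0.768 -0.329
  outer loop
   vertex 1.0 1.5 4.0
   vertex 1.5 2.0 2.0
   vertex 2.5 0.0 5.0
  endloop
 endfacet
 facet normal 0.408 -0.898 -0.163
  outer loop
   vertex 4.5 1.0 4.5
   vertex 2.5 0.0 5.0
   vertex 5.0 1.5 3.0
  endloop
 endfacet
 facet normal 0.904 0.213 0.372
  outer loop
   vertex 4.5 1.0 4.5
   vertex 5.0 1.5 3.0
   vertex 4.0 4.0 4.0
  endloop
 endfacet
 facet normal 0.303 -0.135 0.943
  outer loop
   vertex 4.5 1.0 4.5
   vertex 0.5 2.5 6.0
   vertex 2.5 0.0 5.0
  endloop
 endfacet
 facet normal 0.413 0.216 0.885
  outer loop
   vertex 4.5 1.0 4.5
   vertex 4.0 4.0 4.0
   vertex 0.5 2.5 6.0
  endloop
 endfacet
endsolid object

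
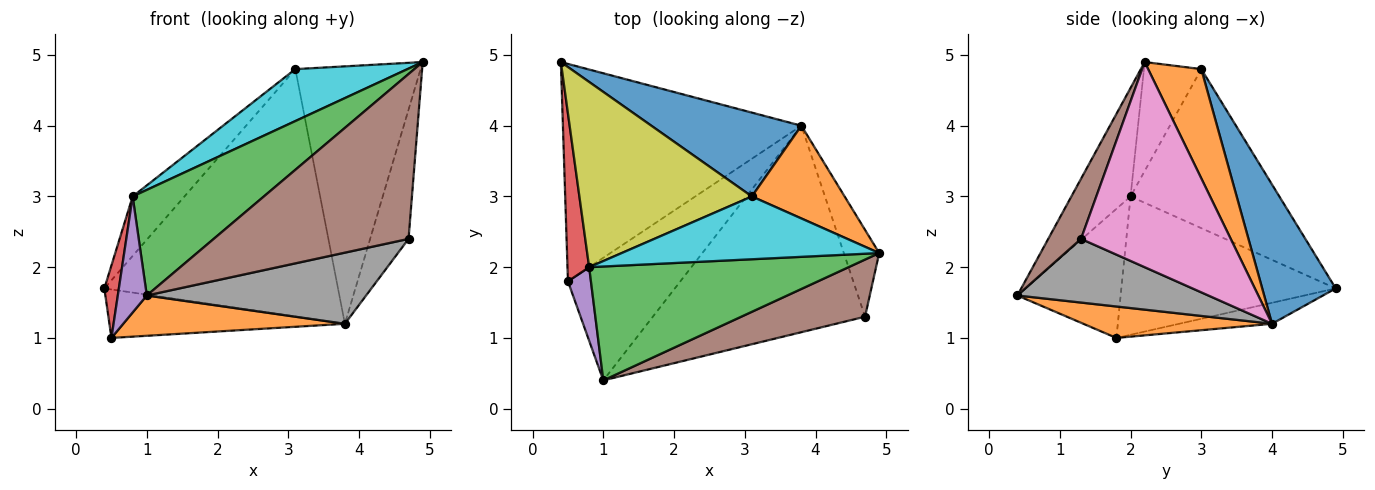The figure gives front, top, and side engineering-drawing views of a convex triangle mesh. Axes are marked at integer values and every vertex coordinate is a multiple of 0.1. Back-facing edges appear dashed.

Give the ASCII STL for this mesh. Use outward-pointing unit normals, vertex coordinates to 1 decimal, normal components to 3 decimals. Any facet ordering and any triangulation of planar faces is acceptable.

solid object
 facet normal -0.086 0.217 -0.972
  outer loop
   vertex 3.8 4.0 1.2
   vertex 0.5 1.8 1.0
   vertex 0.4 4.9 1.7
  endloop
 endfacet
 facet normal 0.257 -0.302 -0.918
  outer loop
   vertex 3.8 4.0 1.2
   vertex 1.0 0.4 1.6
   vertex 0.5 1.8 1.0
  endloop
 endfacet
 facet normal -0.293 -0.650 0.701
  outer loop
   vertex 0.8 2.0 3.0
   vertex 1.0 0.4 1.6
   vertex 4.9 2.2 4.9
  endloop
 endfacet
 facet normal -0.986 -0.067 0.155
  outer loop
   vertex 0.8 2.0 3.0
   vertex 0.4 4.9 1.7
   vertex 0.5 1.8 1.0
  endloop
 endfacet
 facet normal -0.949 -0.266 0.169
  outer loop
   vertex 0.8 2.0 3.0
   vertex 0.5 1.8 1.0
   vertex 1.0 0.4 1.6
  endloop
 endfacet
 facet normal 0.157 -0.933 0.323
  outer loop
   vertex 4.7 1.3 2.4
   vertex 4.9 2.2 4.9
   vertex 1.0 0.4 1.6
  endloop
 endfacet
 facet normal 0.955 0.245 -0.165
  outer loop
   vertex 4.7 1.3 2.4
   vertex 3.8 4.0 1.2
   vertex 4.9 2.2 4.9
  endloop
 endfacet
 facet normal 0.273 -0.313 -0.910
  outer loop
   vertex 4.7 1.3 2.4
   vertex 1.0 0.4 1.6
   vertex 3.8 4.0 1.2
  endloop
 endfacet
 facet normal -0.660 0.230 0.715
  outer loop
   vertex 3.1 3.0 4.8
   vertex 0.4 4.9 1.7
   vertex 0.8 2.0 3.0
  endloop
 endfacet
 facet normal -0.310 -0.606 0.733
  outer loop
   vertex 3.1 3.0 4.8
   vertex 0.8 2.0 3.0
   vertex 4.9 2.2 4.9
  endloop
 endfacet
 facet normal 0.286 0.908 0.308
  outer loop
   vertex 3.1 3.0 4.8
   vertex 3.8 4.0 1.2
   vertex 0.4 4.9 1.7
  endloop
 endfacet
 facet normal 0.371 0.874 0.315
  outer loop
   vertex 3.1 3.0 4.8
   vertex 4.9 2.2 4.9
   vertex 3.8 4.0 1.2
  endloop
 endfacet
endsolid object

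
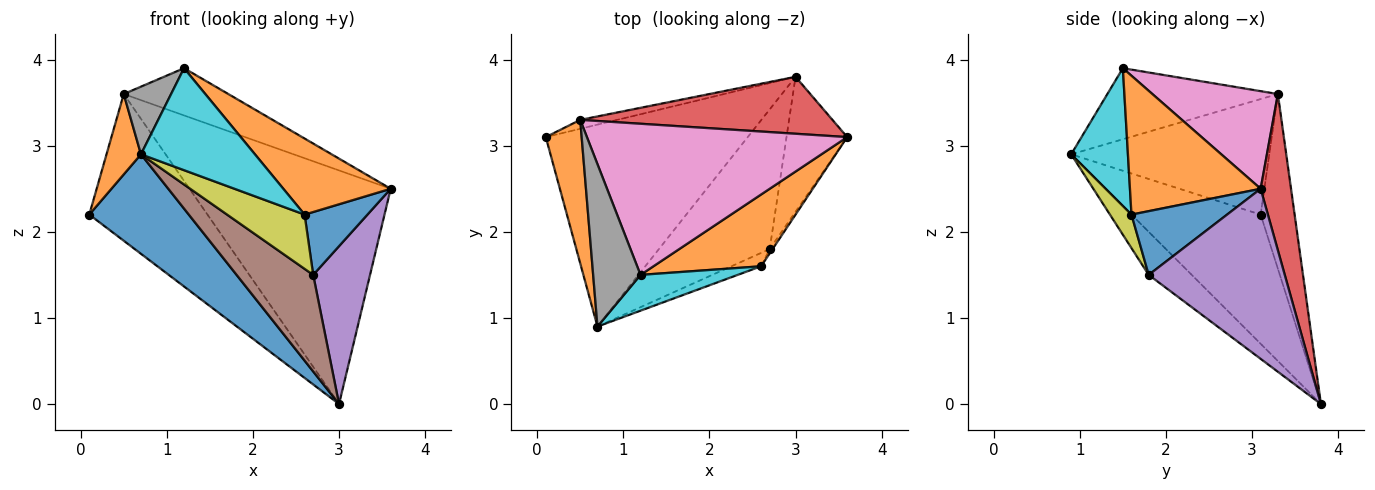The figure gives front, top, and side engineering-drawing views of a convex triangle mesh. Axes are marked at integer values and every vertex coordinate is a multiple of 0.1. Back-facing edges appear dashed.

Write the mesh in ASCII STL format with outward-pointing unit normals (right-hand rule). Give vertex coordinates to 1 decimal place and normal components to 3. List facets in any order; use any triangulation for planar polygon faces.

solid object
 facet normal -0.498 -0.383 -0.778
  outer loop
   vertex 3.0 3.8 0.0
   vertex 0.7 0.9 2.9
   vertex 0.1 3.1 2.2
  endloop
 endfacet
 facet normal -0.942 -0.164 0.293
  outer loop
   vertex 0.5 3.3 3.6
   vertex 0.1 3.1 2.2
   vertex 0.7 0.9 2.9
  endloop
 endfacet
 facet normal -0.276 0.959 -0.058
  outer loop
   vertex 0.5 3.3 3.6
   vertex 3.0 3.8 0.0
   vertex 0.1 3.1 2.2
  endloop
 endfacet
 facet normal 0.145 0.961 0.234
  outer loop
   vertex 0.5 3.3 3.6
   vertex 3.6 3.1 2.5
   vertex 3.0 3.8 0.0
  endloop
 endfacet
 facet normal 0.876 -0.366 -0.313
  outer loop
   vertex 2.7 1.8 1.5
   vertex 3.0 3.8 0.0
   vertex 3.6 3.1 2.5
  endloop
 endfacet
 facet normal -0.305 -0.542 -0.783
  outer loop
   vertex 2.7 1.8 1.5
   vertex 0.7 0.9 2.9
   vertex 3.0 3.8 0.0
  endloop
 endfacet
 facet normal 0.337 0.281 0.899
  outer loop
   vertex 1.2 1.5 3.9
   vertex 3.6 3.1 2.5
   vertex 0.5 3.3 3.6
  endloop
 endfacet
 facet normal -0.811 -0.225 0.540
  outer loop
   vertex 1.2 1.5 3.9
   vertex 0.5 3.3 3.6
   vertex 0.7 0.9 2.9
  endloop
 endfacet
 facet normal 0.260 -0.938 -0.231
  outer loop
   vertex 2.6 1.6 2.2
   vertex 0.7 0.9 2.9
   vertex 2.7 1.8 1.5
  endloop
 endfacet
 facet normal 0.425 -0.854 0.300
  outer loop
   vertex 2.6 1.6 2.2
   vertex 1.2 1.5 3.9
   vertex 0.7 0.9 2.9
  endloop
 endfacet
 facet normal 0.835 -0.549 -0.038
  outer loop
   vertex 2.6 1.6 2.2
   vertex 2.7 1.8 1.5
   vertex 3.6 3.1 2.5
  endloop
 endfacet
 facet normal 0.663 -0.545 0.514
  outer loop
   vertex 2.6 1.6 2.2
   vertex 3.6 3.1 2.5
   vertex 1.2 1.5 3.9
  endloop
 endfacet
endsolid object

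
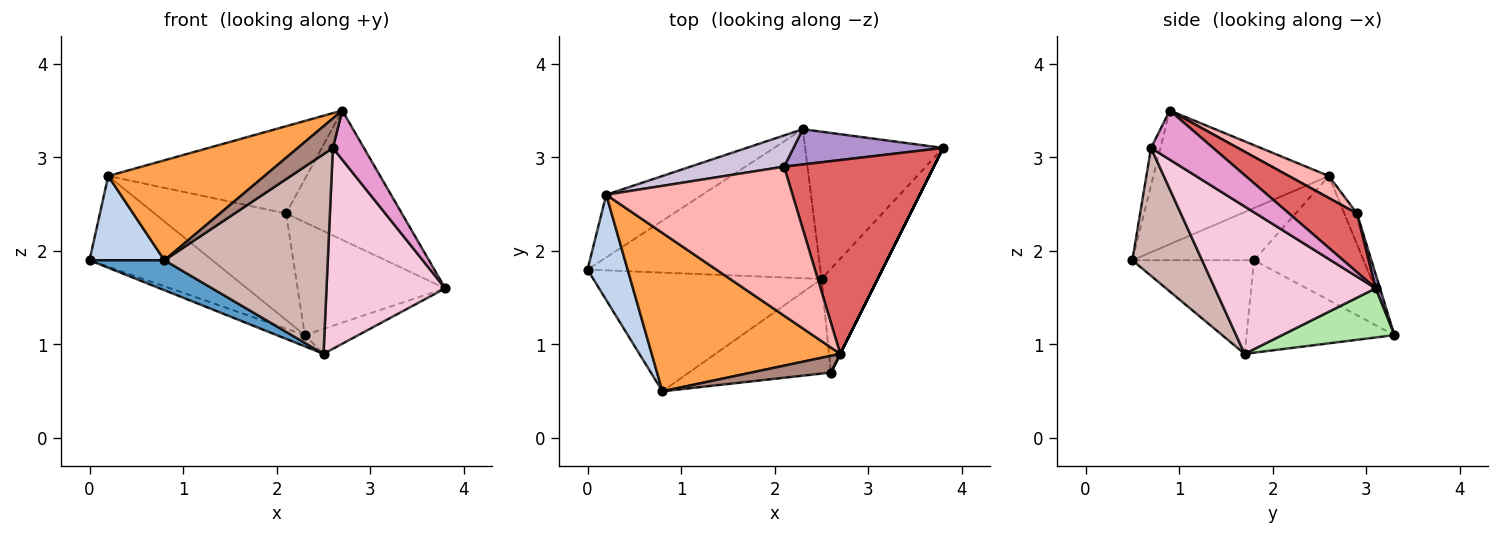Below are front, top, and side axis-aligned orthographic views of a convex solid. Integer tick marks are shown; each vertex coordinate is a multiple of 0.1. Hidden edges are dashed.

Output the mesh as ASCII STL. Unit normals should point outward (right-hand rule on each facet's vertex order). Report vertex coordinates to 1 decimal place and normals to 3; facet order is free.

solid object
 facet normal -0.369 -0.227 -0.901
  outer loop
   vertex 0.8 0.5 1.9
   vertex 0.0 1.8 1.9
   vertex 2.5 1.7 0.9
  endloop
 endfacet
 facet normal -0.712 -0.438 0.548
  outer loop
   vertex 0.8 0.5 1.9
   vertex 0.2 2.6 2.8
   vertex 0.0 1.8 1.9
  endloop
 endfacet
 facet normal -0.514 -0.458 0.725
  outer loop
   vertex 0.8 0.5 1.9
   vertex 2.7 0.9 3.5
   vertex 0.2 2.6 2.8
  endloop
 endfacet
 facet normal -0.592 0.663 -0.458
  outer loop
   vertex 2.3 3.3 1.1
   vertex 0.0 1.8 1.9
   vertex 0.2 2.6 2.8
  endloop
 endfacet
 facet normal -0.368 0.070 -0.927
  outer loop
   vertex 2.3 3.3 1.1
   vertex 2.5 1.7 0.9
   vertex 0.0 1.8 1.9
  endloop
 endfacet
 facet normal 0.331 0.158 -0.930
  outer loop
   vertex 2.3 3.3 1.1
   vertex 3.8 3.1 1.6
   vertex 2.5 1.7 0.9
  endloop
 endfacet
 facet normal 0.310 0.528 0.791
  outer loop
   vertex 2.1 2.9 2.4
   vertex 2.7 0.9 3.5
   vertex 3.8 3.1 1.6
  endloop
 endfacet
 facet normal 0.101 0.503 0.859
  outer loop
   vertex 2.1 2.9 2.4
   vertex 0.2 2.6 2.8
   vertex 2.7 0.9 3.5
  endloop
 endfacet
 facet normal 0.028 0.954 0.298
  outer loop
   vertex 2.1 2.9 2.4
   vertex 3.8 3.1 1.6
   vertex 2.3 3.3 1.1
  endloop
 endfacet
 facet normal -0.092 0.956 0.280
  outer loop
   vertex 2.1 2.9 2.4
   vertex 2.3 3.3 1.1
   vertex 0.2 2.6 2.8
  endloop
 endfacet
 facet normal -0.226 -0.848 0.480
  outer loop
   vertex 2.6 0.7 3.1
   vertex 2.7 0.9 3.5
   vertex 0.8 0.5 1.9
  endloop
 endfacet
 facet normal 0.360 -0.843 -0.400
  outer loop
   vertex 2.6 0.7 3.1
   vertex 0.8 0.5 1.9
   vertex 2.5 1.7 0.9
  endloop
 endfacet
 facet normal 0.894 -0.447 0.000
  outer loop
   vertex 2.6 0.7 3.1
   vertex 3.8 3.1 1.6
   vertex 2.7 0.9 3.5
  endloop
 endfacet
 facet normal 0.769 -0.568 -0.293
  outer loop
   vertex 2.6 0.7 3.1
   vertex 2.5 1.7 0.9
   vertex 3.8 3.1 1.6
  endloop
 endfacet
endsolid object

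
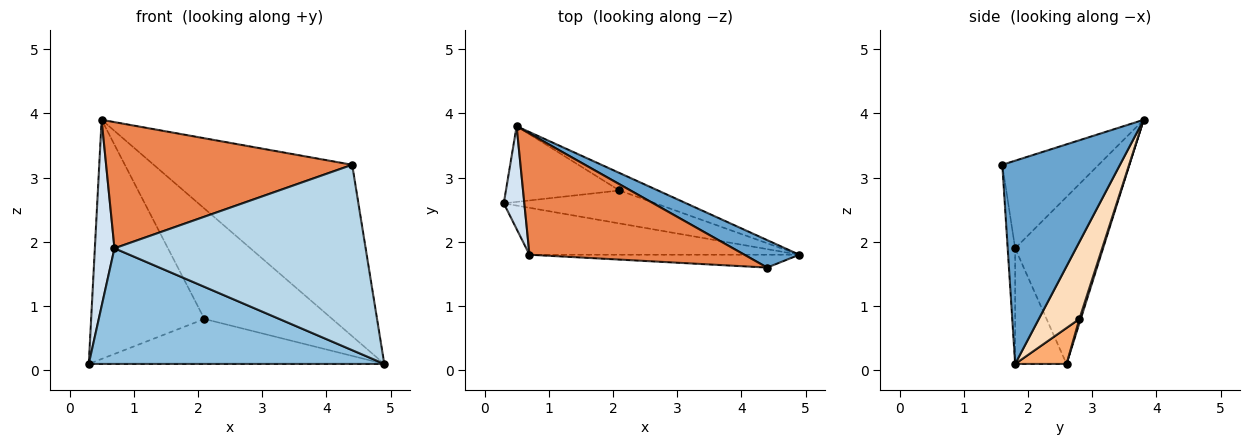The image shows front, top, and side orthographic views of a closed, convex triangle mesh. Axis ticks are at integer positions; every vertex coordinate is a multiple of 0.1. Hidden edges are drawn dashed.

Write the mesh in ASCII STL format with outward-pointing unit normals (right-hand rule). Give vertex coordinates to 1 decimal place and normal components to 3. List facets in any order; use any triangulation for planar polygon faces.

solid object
 facet normal 0.505 0.852 0.136
  outer loop
   vertex 4.4 1.6 3.2
   vertex 4.9 1.8 0.1
   vertex 0.5 3.8 3.9
  endloop
 endfacet
 facet normal -0.159 -0.915 -0.371
  outer loop
   vertex 0.7 1.8 1.9
   vertex 0.3 2.6 0.1
   vertex 4.9 1.8 0.1
  endloop
 endfacet
 facet normal -0.030 -0.997 -0.069
  outer loop
   vertex 0.7 1.8 1.9
   vertex 4.9 1.8 0.1
   vertex 4.4 1.6 3.2
  endloop
 endfacet
 facet normal -0.969 -0.216 0.119
  outer loop
   vertex 0.7 1.8 1.9
   vertex 0.5 3.8 3.9
   vertex 0.3 2.6 0.1
  endloop
 endfacet
 facet normal -0.272 -0.694 0.667
  outer loop
   vertex 0.7 1.8 1.9
   vertex 4.4 1.6 3.2
   vertex 0.5 3.8 3.9
  endloop
 endfacet
 facet normal 0.139 0.799 -0.585
  outer loop
   vertex 2.1 2.8 0.8
   vertex 4.9 1.8 0.1
   vertex 0.3 2.6 0.1
  endloop
 endfacet
 facet normal 0.011 0.953 -0.302
  outer loop
   vertex 2.1 2.8 0.8
   vertex 0.3 2.6 0.1
   vertex 0.5 3.8 3.9
  endloop
 endfacet
 facet normal 0.299 0.942 -0.150
  outer loop
   vertex 2.1 2.8 0.8
   vertex 0.5 3.8 3.9
   vertex 4.9 1.8 0.1
  endloop
 endfacet
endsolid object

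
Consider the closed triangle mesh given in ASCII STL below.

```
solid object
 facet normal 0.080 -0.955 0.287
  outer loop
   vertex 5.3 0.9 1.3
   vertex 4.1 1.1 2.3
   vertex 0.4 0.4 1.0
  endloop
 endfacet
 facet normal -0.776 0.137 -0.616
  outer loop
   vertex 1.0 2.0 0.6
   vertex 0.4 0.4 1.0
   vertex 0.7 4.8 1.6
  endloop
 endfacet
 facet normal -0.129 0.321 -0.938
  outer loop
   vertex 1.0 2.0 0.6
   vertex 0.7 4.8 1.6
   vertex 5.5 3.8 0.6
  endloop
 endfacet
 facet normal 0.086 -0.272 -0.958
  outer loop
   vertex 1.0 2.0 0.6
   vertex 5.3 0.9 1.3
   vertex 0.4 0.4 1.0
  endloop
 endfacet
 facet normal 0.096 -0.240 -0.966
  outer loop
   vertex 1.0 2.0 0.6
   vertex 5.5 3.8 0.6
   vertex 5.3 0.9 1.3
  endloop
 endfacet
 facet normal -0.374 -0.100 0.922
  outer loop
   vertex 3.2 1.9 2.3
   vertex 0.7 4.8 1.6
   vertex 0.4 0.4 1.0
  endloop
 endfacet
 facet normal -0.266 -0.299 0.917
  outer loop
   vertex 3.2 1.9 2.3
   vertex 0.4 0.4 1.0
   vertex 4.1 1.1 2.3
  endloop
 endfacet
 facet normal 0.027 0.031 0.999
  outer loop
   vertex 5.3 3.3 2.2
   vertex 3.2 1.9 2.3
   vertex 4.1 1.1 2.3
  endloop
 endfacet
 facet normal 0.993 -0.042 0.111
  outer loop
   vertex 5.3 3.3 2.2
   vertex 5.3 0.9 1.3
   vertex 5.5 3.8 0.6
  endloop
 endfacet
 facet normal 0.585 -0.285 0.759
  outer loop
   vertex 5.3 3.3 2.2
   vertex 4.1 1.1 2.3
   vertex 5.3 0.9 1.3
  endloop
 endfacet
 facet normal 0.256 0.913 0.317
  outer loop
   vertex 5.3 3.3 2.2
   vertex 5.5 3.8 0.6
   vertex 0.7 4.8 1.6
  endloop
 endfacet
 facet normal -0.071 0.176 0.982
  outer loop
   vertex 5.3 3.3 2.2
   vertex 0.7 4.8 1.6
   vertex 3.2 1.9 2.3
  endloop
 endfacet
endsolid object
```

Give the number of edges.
18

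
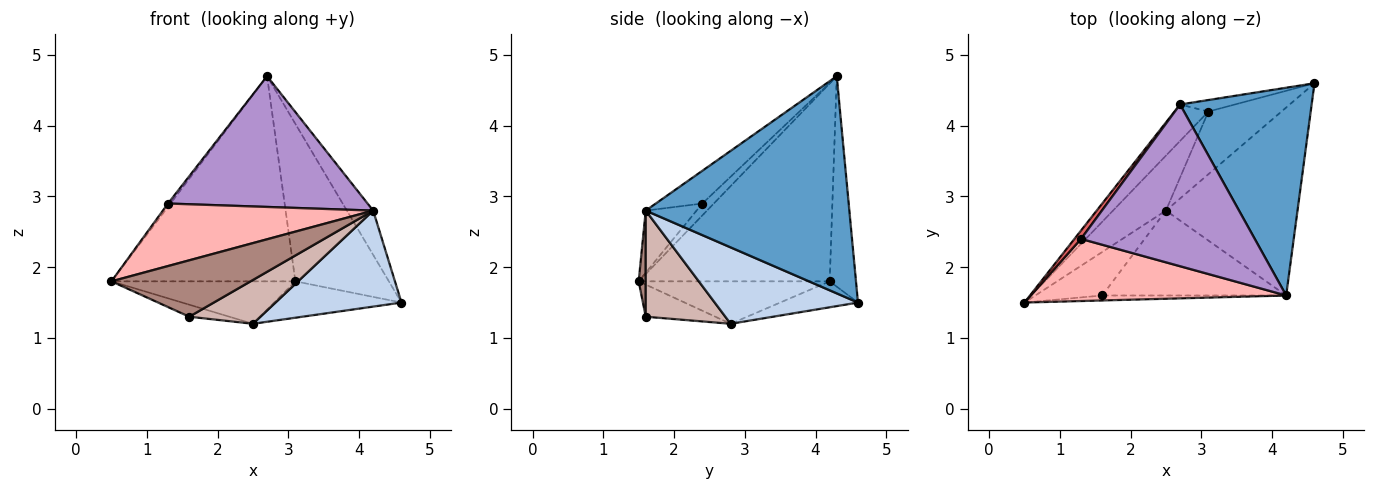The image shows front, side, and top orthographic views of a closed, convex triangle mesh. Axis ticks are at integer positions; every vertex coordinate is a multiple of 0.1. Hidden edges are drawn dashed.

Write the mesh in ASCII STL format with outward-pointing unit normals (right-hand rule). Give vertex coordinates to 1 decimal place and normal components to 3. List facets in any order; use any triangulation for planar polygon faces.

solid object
 facet normal 0.850 0.110 0.515
  outer loop
   vertex 4.2 1.6 2.8
   vertex 4.6 4.6 1.5
   vertex 2.7 4.3 4.7
  endloop
 endfacet
 facet normal 0.459 -0.404 -0.791
  outer loop
   vertex 4.2 1.6 2.8
   vertex 2.5 2.8 1.2
   vertex 4.6 4.6 1.5
  endloop
 endfacet
 facet normal -0.715 0.688 -0.122
  outer loop
   vertex 3.1 4.2 1.8
   vertex 0.5 1.5 1.8
   vertex 2.7 4.3 4.7
  endloop
 endfacet
 facet normal -0.270 0.960 -0.070
  outer loop
   vertex 3.1 4.2 1.8
   vertex 2.7 4.3 4.7
   vertex 4.6 4.6 1.5
  endloop
 endfacet
 facet normal -0.536 0.516 -0.668
  outer loop
   vertex 3.1 4.2 1.8
   vertex 2.5 2.8 1.2
   vertex 0.5 1.5 1.8
  endloop
 endfacet
 facet normal -0.293 0.480 -0.827
  outer loop
   vertex 3.1 4.2 1.8
   vertex 4.6 4.6 1.5
   vertex 2.5 2.8 1.2
  endloop
 endfacet
 facet normal -0.860 0.183 0.476
  outer loop
   vertex 1.3 2.4 2.9
   vertex 2.7 4.3 4.7
   vertex 0.5 1.5 1.8
  endloop
 endfacet
 facet normal -0.169 -0.699 0.695
  outer loop
   vertex 1.3 2.4 2.9
   vertex 0.5 1.5 1.8
   vertex 4.2 1.6 2.8
  endloop
 endfacet
 facet normal -0.145 -0.622 0.769
  outer loop
   vertex 1.3 2.4 2.9
   vertex 4.2 1.6 2.8
   vertex 2.7 4.3 4.7
  endloop
 endfacet
 facet normal -0.420 0.242 -0.875
  outer loop
   vertex 1.6 1.6 1.3
   vertex 0.5 1.5 1.8
   vertex 2.5 2.8 1.2
  endloop
 endfacet
 facet normal 0.051 -0.995 -0.088
  outer loop
   vertex 1.6 1.6 1.3
   vertex 4.2 1.6 2.8
   vertex 0.5 1.5 1.8
  endloop
 endfacet
 facet normal 0.456 -0.408 -0.791
  outer loop
   vertex 1.6 1.6 1.3
   vertex 2.5 2.8 1.2
   vertex 4.2 1.6 2.8
  endloop
 endfacet
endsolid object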